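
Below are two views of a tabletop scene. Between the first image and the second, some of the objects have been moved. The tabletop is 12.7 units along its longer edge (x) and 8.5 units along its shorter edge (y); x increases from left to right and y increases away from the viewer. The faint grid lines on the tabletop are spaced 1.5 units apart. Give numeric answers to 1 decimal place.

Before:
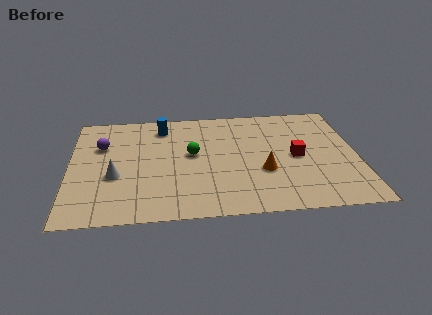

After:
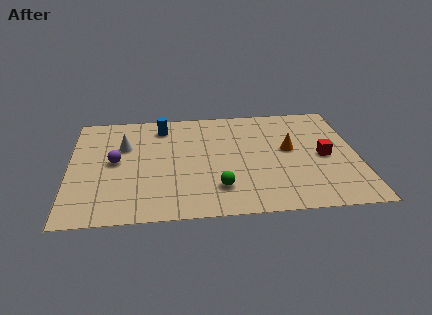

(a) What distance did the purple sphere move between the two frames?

1.4

The purple sphere moved from about (1.4, 5.7) to (2.0, 4.4), a distance of √(0.6² + 1.3²) ≈ 1.4.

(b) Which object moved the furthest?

the green sphere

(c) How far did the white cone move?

2.3

From (2.0, 3.3) to (2.4, 5.6), the white cone covered √(0.4² + 2.3²) ≈ 2.3 units.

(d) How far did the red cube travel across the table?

1.2

From (10.0, 4.1) to (11.2, 4.0), the red cube covered √(1.2² + 0.1²) ≈ 1.2 units.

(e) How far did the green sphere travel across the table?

2.9

The green sphere moved from about (5.4, 4.7) to (6.5, 2.0), a distance of √(1.1² + 2.7²) ≈ 2.9.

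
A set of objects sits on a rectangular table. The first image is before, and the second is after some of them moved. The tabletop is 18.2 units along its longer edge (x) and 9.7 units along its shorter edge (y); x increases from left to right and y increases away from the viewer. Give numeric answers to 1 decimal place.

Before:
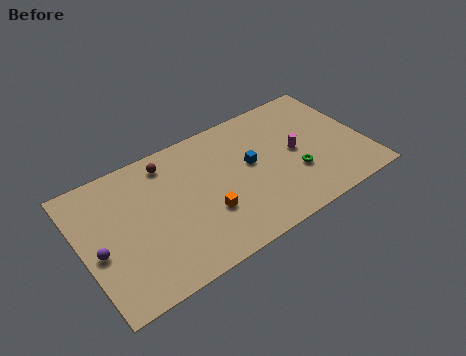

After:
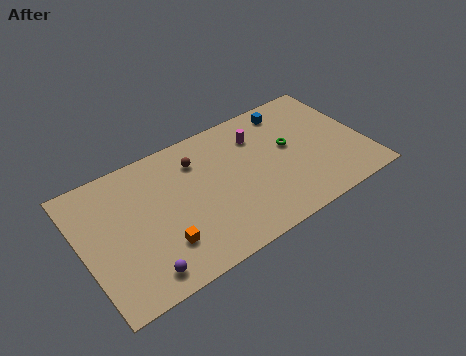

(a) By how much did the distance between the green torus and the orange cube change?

+3.5

The distance was about 5.8 in the first image and 9.3 in the second, so they moved 3.5 units further apart.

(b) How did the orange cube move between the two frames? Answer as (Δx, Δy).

(-3.0, -0.7)

The orange cube was at about (7.7, 3.3) and moved to about (4.7, 2.6).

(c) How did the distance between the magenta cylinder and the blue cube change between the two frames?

-0.4

Before: roughly 2.9 units apart; after: 2.5. That's 0.4 units closer together.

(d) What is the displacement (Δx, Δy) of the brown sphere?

(1.8, -0.8)

The brown sphere was at about (5.9, 8.2) and moved to about (7.7, 7.4).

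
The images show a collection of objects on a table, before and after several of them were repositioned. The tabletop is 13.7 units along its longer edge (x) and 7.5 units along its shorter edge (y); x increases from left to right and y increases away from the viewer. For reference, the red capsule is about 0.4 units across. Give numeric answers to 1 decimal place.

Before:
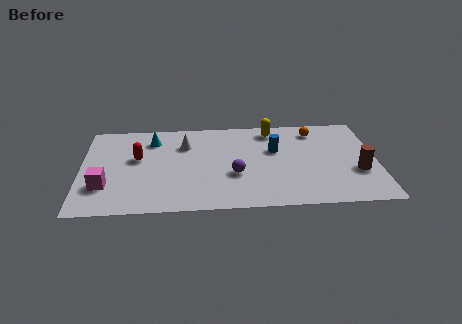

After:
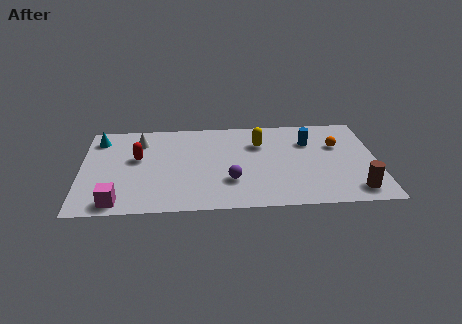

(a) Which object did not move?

the red capsule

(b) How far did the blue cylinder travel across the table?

1.7

The blue cylinder moved from about (9.0, 4.7) to (10.6, 5.3), a distance of √(1.6² + 0.6²) ≈ 1.7.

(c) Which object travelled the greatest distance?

the cyan cone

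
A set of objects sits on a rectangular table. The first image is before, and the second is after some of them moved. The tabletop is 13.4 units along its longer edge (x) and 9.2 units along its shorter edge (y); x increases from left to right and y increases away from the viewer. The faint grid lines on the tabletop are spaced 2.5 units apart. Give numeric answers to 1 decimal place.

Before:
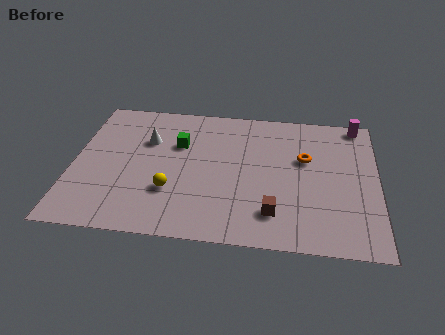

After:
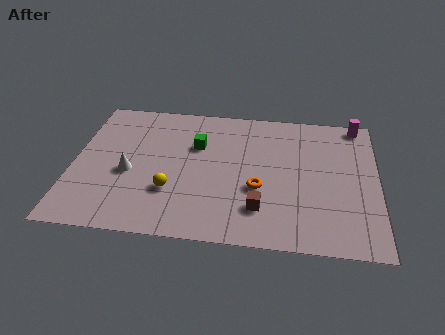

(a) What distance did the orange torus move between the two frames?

3.0

From (10.2, 5.7) to (8.2, 3.5), the orange torus covered √(2.0² + 2.2²) ≈ 3.0 units.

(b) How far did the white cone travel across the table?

2.4

The white cone was near (3.2, 6.2) before and (2.5, 3.9) after, so it travelled √(0.7² + 2.3²) ≈ 2.4 units.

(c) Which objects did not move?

the magenta cylinder and the yellow sphere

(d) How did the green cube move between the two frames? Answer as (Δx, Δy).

(0.8, 0.0)

From the two frames, the green cube sits at roughly (4.6, 6.1) before and (5.4, 6.1) after.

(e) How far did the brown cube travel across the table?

0.6

From (8.9, 2.0) to (8.3, 2.2), the brown cube covered √(0.6² + 0.2²) ≈ 0.6 units.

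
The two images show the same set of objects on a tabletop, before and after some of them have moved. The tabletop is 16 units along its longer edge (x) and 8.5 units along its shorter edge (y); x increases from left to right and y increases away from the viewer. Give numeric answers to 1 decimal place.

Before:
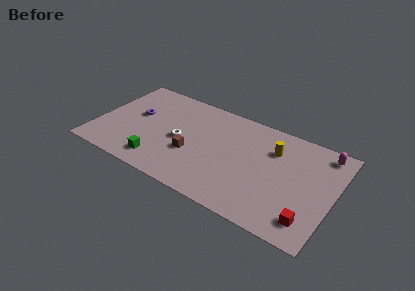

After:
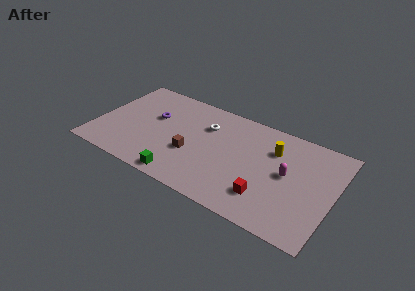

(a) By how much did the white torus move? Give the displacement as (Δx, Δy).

(1.5, 2.0)

The white torus was at about (5.7, 4.0) and moved to about (7.2, 6.0).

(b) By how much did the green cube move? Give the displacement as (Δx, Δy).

(1.7, -0.6)

The green cube was at about (4.6, 1.5) and moved to about (6.3, 0.9).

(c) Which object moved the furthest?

the magenta capsule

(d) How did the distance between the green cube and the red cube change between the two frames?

-4.5

They were about 10.1 units apart before and 5.6 after — 4.5 units closer together.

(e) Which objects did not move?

the yellow cylinder and the brown cube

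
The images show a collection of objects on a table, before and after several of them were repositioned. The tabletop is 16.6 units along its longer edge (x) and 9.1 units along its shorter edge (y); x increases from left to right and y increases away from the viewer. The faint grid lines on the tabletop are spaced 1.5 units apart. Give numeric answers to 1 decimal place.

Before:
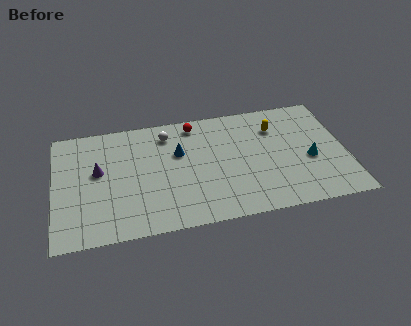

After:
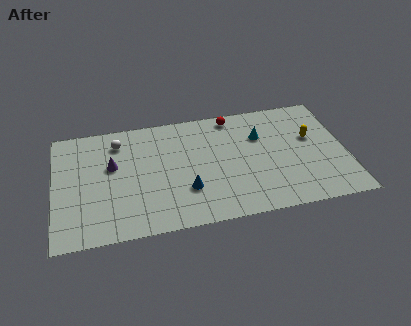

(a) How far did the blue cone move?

3.0

From (7.1, 5.8) to (7.4, 2.8), the blue cone covered √(0.3² + 3.0²) ≈ 3.0 units.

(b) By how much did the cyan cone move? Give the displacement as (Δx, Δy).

(-2.7, 2.4)

From the two frames, the cyan cone sits at roughly (14.5, 3.8) before and (11.8, 6.2) after.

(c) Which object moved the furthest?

the cyan cone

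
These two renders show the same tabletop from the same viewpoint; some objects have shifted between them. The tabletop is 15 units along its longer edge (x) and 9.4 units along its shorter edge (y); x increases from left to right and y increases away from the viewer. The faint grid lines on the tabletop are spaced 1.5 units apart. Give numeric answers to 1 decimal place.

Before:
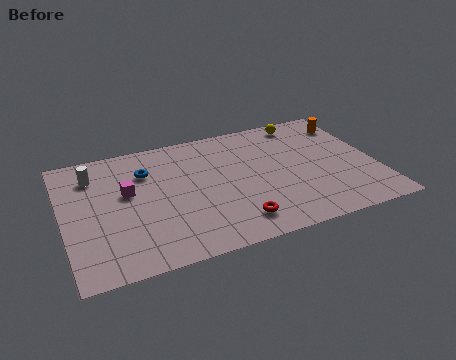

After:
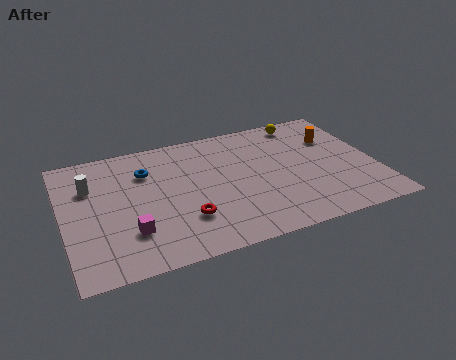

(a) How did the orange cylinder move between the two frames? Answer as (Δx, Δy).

(-0.9, -1.0)

The orange cylinder started near (14.2, 7.5) and ended near (13.3, 6.5).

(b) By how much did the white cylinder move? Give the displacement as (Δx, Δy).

(-0.2, -0.8)

From the two frames, the white cylinder sits at roughly (1.6, 7.3) before and (1.4, 6.5) after.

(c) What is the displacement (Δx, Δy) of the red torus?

(-2.3, 1.0)

The red torus was at about (7.9, 1.7) and moved to about (5.6, 2.7).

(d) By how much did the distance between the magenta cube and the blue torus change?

+2.7

Before: roughly 1.6 units apart; after: 4.3. That's 2.7 units further apart.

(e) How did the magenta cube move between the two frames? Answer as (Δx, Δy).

(-0.1, -2.9)

The magenta cube started near (3.1, 5.5) and ended near (3.0, 2.6).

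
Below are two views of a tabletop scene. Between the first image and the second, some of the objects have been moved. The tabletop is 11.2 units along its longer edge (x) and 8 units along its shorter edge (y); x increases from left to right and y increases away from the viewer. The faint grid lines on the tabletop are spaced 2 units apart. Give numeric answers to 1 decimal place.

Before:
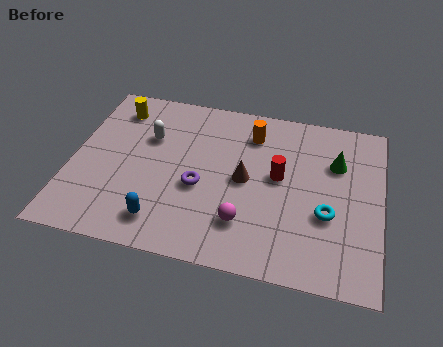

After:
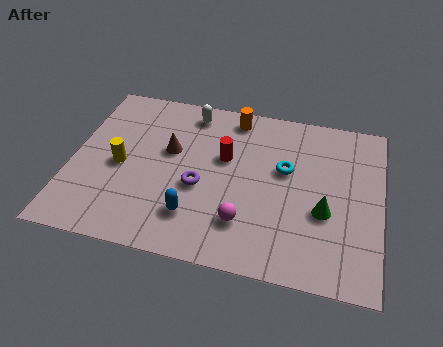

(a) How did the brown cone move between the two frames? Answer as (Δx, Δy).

(-2.8, 0.8)

The brown cone was at about (6.3, 4.0) and moved to about (3.5, 4.8).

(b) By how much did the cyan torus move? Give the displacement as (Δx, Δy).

(-1.6, 1.8)

The cyan torus was at about (9.3, 3.0) and moved to about (7.7, 4.8).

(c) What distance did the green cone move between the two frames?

2.4

The green cone was near (9.5, 5.5) before and (9.2, 3.1) after, so it travelled √(0.3² + 2.4²) ≈ 2.4 units.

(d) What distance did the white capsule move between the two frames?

2.1

From (2.7, 5.3) to (4.1, 6.9), the white capsule covered √(1.4² + 1.6²) ≈ 2.1 units.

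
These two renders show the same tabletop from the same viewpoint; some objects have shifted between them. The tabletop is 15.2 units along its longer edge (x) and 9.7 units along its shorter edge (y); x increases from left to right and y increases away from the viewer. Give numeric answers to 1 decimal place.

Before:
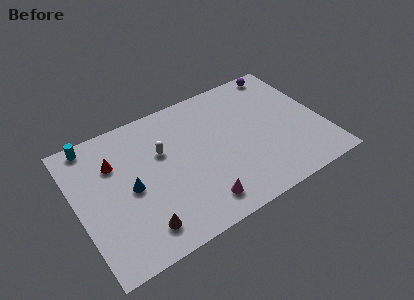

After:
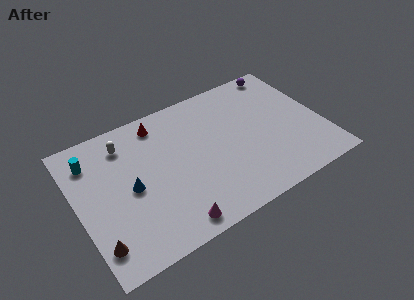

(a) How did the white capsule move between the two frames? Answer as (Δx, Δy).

(-2.1, 1.6)

From the two frames, the white capsule sits at roughly (5.4, 6.2) before and (3.3, 7.8) after.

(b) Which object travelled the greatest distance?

the red cone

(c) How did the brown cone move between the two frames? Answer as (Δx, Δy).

(-2.6, 0.2)

The brown cone started near (3.4, 1.7) and ended near (0.8, 1.9).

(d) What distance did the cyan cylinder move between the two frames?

1.2

From (1.4, 8.8) to (1.2, 7.6), the cyan cylinder covered √(0.2² + 1.2²) ≈ 1.2 units.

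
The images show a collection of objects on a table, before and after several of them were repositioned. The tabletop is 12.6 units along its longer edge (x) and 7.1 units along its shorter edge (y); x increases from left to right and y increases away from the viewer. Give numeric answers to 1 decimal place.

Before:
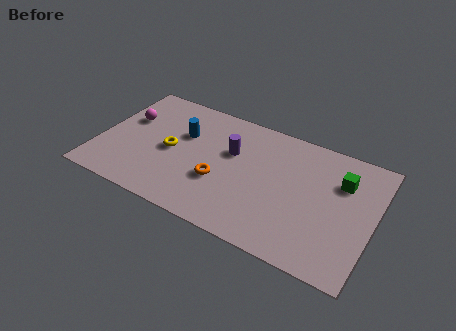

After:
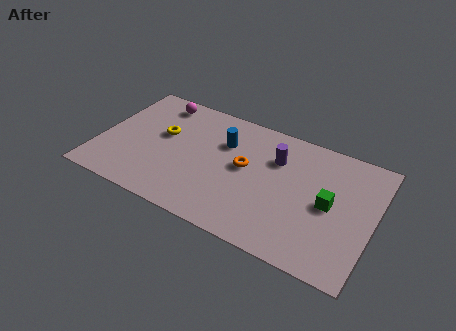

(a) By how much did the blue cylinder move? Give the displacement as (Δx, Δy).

(1.9, 0.3)

From the two frames, the blue cylinder sits at roughly (3.7, 4.6) before and (5.6, 4.9) after.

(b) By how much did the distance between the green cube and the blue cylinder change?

-2.1

The distance was about 7.3 in the first image and 5.2 in the second, so they moved 2.1 units closer together.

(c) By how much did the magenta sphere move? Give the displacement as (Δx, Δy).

(1.2, 1.6)

From the two frames, the magenta sphere sits at roughly (1.1, 4.5) before and (2.3, 6.1) after.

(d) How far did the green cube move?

1.6

The green cube was near (11.0, 5.0) before and (10.6, 3.5) after, so it travelled √(0.4² + 1.5²) ≈ 1.6 units.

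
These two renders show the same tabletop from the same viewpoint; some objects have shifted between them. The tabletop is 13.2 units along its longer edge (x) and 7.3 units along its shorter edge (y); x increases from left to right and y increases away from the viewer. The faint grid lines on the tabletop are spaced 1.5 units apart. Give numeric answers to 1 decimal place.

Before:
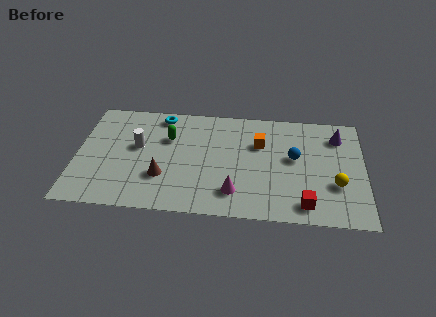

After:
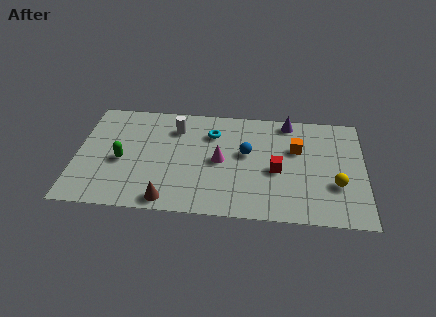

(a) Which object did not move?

the yellow sphere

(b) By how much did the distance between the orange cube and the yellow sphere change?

-1.4

The distance was about 4.2 in the first image and 2.8 in the second, so they moved 1.4 units closer together.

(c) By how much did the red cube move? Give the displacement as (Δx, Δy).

(-1.3, 2.1)

From the two frames, the red cube sits at roughly (10.5, 1.1) before and (9.2, 3.2) after.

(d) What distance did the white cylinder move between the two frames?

2.2

From (2.8, 4.2) to (4.5, 5.6), the white cylinder covered √(1.7² + 1.4²) ≈ 2.2 units.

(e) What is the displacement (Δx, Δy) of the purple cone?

(-2.3, 0.8)

The purple cone was at about (12.0, 5.7) and moved to about (9.7, 6.5).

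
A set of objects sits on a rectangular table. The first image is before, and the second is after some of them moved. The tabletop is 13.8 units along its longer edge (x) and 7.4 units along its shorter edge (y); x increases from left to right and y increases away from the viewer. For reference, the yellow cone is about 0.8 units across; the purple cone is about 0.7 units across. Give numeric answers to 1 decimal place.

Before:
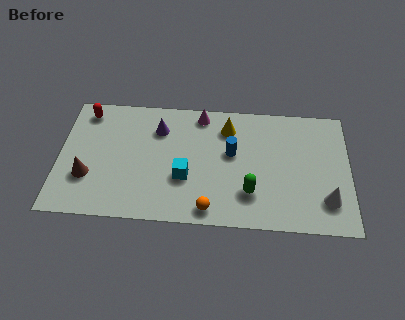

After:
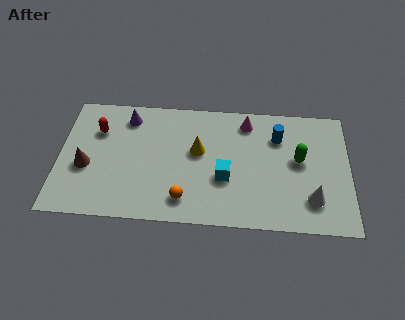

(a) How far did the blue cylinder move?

2.5

From (8.2, 4.3) to (10.4, 5.4), the blue cylinder covered √(2.2² + 1.1²) ≈ 2.5 units.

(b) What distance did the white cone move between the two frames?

0.7

From (12.7, 1.8) to (12.0, 1.8), the white cone covered √(0.7² + 0.0²) ≈ 0.7 units.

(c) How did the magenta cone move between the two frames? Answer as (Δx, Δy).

(2.2, -0.3)

The magenta cone was at about (6.7, 6.5) and moved to about (8.9, 6.2).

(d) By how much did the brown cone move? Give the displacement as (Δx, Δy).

(-0.1, 0.6)

From the two frames, the brown cone sits at roughly (1.4, 2.4) before and (1.3, 3.0) after.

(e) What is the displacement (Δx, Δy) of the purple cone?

(-1.5, 0.6)

From the two frames, the purple cone sits at roughly (4.7, 5.5) before and (3.2, 6.1) after.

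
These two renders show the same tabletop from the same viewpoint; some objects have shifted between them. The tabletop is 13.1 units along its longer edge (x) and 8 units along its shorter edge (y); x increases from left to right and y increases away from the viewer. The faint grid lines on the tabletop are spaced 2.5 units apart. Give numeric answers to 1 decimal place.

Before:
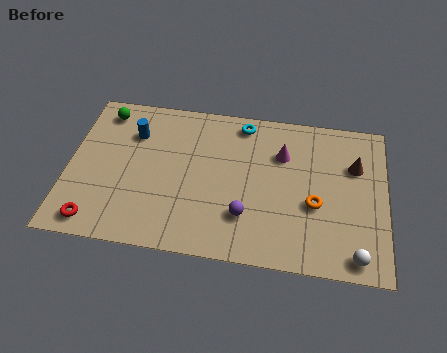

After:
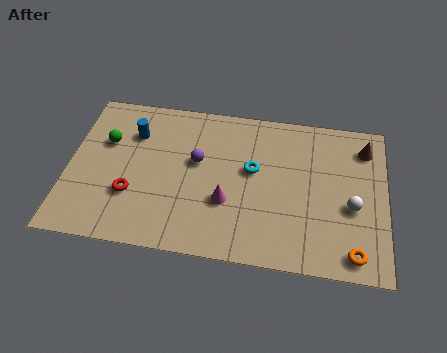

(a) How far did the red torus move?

2.1

The red torus moved from about (1.3, 1.0) to (2.7, 2.6), a distance of √(1.4² + 1.6²) ≈ 2.1.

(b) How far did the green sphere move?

1.6

The green sphere was near (1.3, 6.8) before and (1.5, 5.2) after, so it travelled √(0.2² + 1.6²) ≈ 1.6 units.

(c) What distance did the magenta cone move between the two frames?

3.6

The magenta cone moved from about (8.8, 5.6) to (6.6, 2.8), a distance of √(2.2² + 2.8²) ≈ 3.6.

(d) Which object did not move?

the blue cylinder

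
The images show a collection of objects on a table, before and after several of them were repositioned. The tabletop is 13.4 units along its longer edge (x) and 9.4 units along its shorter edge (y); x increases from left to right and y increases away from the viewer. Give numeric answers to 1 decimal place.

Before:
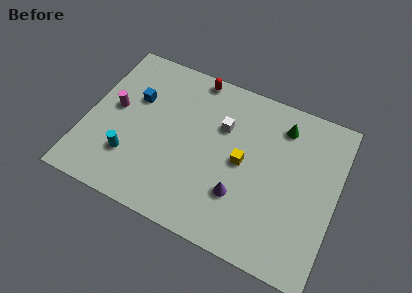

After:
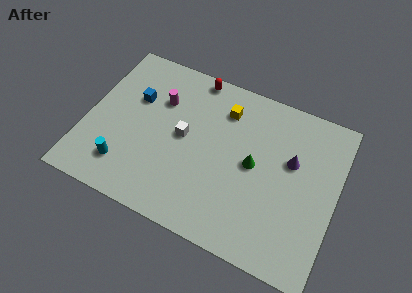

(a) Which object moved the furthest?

the purple cone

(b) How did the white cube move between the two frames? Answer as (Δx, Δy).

(-1.9, -1.4)

The white cube was at about (7.1, 6.3) and moved to about (5.2, 4.9).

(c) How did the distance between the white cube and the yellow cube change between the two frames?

+1.0

The distance was about 2.1 in the first image and 3.1 in the second, so they moved 1.0 units further apart.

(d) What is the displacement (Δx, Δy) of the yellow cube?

(-1.3, 2.6)

The yellow cube started near (8.4, 4.7) and ended near (7.1, 7.3).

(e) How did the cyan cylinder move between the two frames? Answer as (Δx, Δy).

(-0.2, -0.6)

From the two frames, the cyan cylinder sits at roughly (2.6, 2.6) before and (2.4, 2.0) after.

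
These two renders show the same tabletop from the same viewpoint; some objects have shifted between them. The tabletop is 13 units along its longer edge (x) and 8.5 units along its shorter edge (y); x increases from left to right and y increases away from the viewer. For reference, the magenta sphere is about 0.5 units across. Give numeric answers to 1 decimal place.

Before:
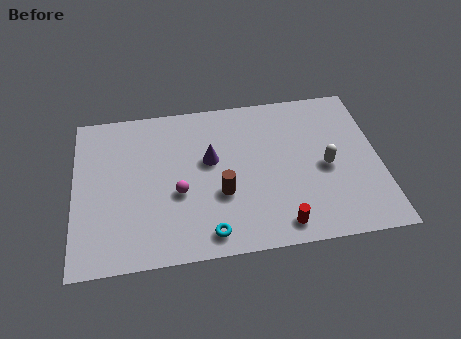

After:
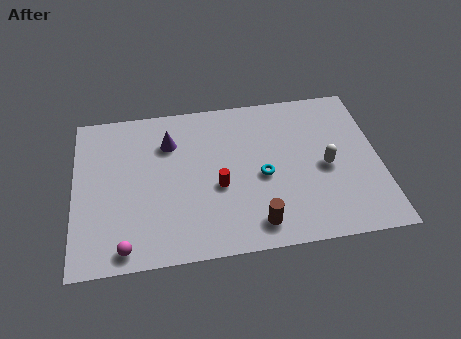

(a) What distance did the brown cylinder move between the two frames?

2.3

The brown cylinder was near (6.2, 3.1) before and (7.6, 1.3) after, so it travelled √(1.4² + 1.8²) ≈ 2.3 units.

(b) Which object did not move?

the white capsule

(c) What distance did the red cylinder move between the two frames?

3.5

From (8.6, 1.1) to (6.1, 3.5), the red cylinder covered √(2.5² + 2.4²) ≈ 3.5 units.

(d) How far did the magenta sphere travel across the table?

3.4

From (4.4, 3.4) to (2.1, 0.9), the magenta sphere covered √(2.3² + 2.5²) ≈ 3.4 units.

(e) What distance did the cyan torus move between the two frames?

3.6

The cyan torus moved from about (5.6, 1.1) to (8.0, 3.8), a distance of √(2.4² + 2.7²) ≈ 3.6.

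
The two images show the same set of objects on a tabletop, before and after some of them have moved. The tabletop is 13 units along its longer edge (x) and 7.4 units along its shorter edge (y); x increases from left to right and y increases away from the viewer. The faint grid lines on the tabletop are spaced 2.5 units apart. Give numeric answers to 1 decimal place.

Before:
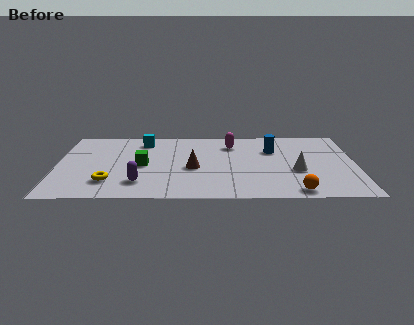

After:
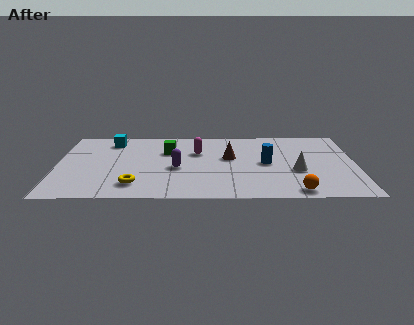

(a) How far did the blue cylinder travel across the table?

1.4

The blue cylinder was near (9.4, 5.1) before and (9.1, 3.7) after, so it travelled √(0.3² + 1.4²) ≈ 1.4 units.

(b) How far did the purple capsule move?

2.2

The purple capsule moved from about (3.6, 1.7) to (5.2, 3.2), a distance of √(1.6² + 1.5²) ≈ 2.2.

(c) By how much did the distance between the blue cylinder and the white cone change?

-0.9

The distance was about 2.4 in the first image and 1.5 in the second, so they moved 0.9 units closer together.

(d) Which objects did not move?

the white cone and the orange sphere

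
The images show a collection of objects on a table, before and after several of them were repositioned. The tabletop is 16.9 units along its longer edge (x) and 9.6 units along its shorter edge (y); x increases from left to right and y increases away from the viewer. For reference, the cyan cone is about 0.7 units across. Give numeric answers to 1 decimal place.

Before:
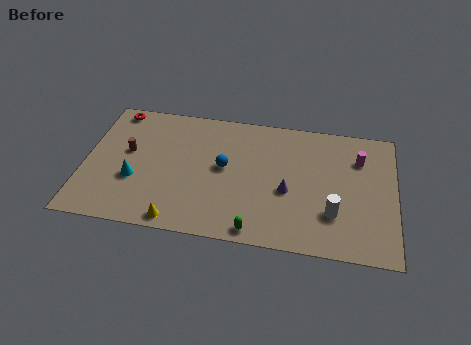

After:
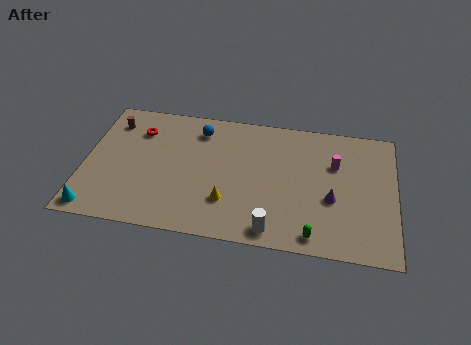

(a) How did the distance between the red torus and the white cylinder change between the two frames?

-3.8

They were about 13.5 units apart before and 9.7 after — 3.8 units closer together.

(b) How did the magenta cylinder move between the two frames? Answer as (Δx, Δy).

(-1.3, -0.6)

The magenta cylinder was at about (14.9, 7.0) and moved to about (13.6, 6.4).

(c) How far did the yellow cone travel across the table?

3.2

The yellow cone moved from about (5.3, 0.9) to (7.9, 2.7), a distance of √(2.6² + 1.8²) ≈ 3.2.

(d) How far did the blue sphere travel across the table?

3.0

From (7.6, 5.2) to (6.1, 7.8), the blue sphere covered √(1.5² + 2.6²) ≈ 3.0 units.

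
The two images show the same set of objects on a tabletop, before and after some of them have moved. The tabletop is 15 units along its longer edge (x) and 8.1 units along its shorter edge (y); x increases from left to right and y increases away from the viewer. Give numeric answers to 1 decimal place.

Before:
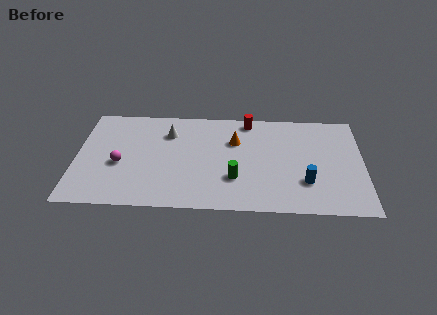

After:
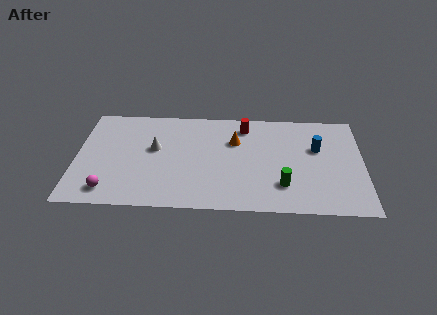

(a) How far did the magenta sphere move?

2.2

The magenta sphere moved from about (2.3, 3.4) to (1.8, 1.3), a distance of √(0.5² + 2.1²) ≈ 2.2.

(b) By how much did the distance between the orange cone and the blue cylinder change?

-0.5

They were about 4.8 units apart before and 4.3 after — 0.5 units closer together.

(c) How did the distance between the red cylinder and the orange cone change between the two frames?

-0.5

Before: roughly 1.8 units apart; after: 1.3. That's 0.5 units closer together.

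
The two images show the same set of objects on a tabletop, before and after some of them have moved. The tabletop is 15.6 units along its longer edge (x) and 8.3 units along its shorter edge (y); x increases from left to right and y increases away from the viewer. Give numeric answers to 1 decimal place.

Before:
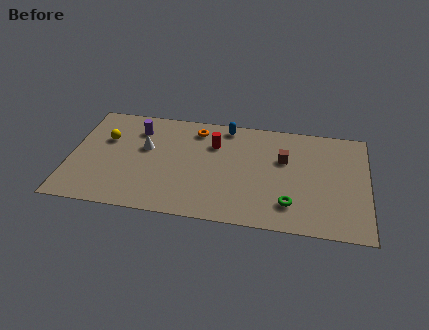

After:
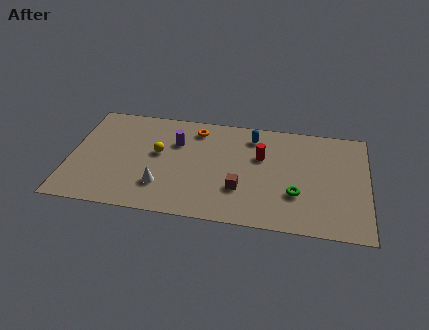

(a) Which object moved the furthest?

the brown cube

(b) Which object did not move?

the orange torus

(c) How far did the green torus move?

0.9

The green torus was near (11.6, 1.9) before and (11.9, 2.7) after, so it travelled √(0.3² + 0.8²) ≈ 0.9 units.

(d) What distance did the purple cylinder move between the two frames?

2.2

The purple cylinder moved from about (3.4, 6.4) to (5.5, 5.7), a distance of √(2.1² + 0.7²) ≈ 2.2.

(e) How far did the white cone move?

3.0

The white cone was near (3.9, 5.0) before and (4.9, 2.2) after, so it travelled √(1.0² + 2.8²) ≈ 3.0 units.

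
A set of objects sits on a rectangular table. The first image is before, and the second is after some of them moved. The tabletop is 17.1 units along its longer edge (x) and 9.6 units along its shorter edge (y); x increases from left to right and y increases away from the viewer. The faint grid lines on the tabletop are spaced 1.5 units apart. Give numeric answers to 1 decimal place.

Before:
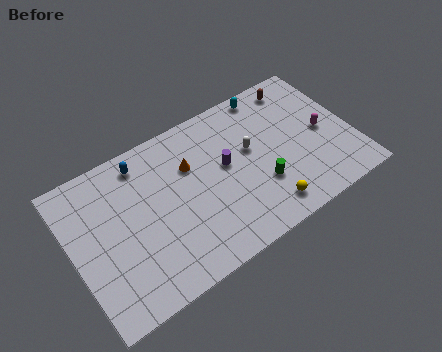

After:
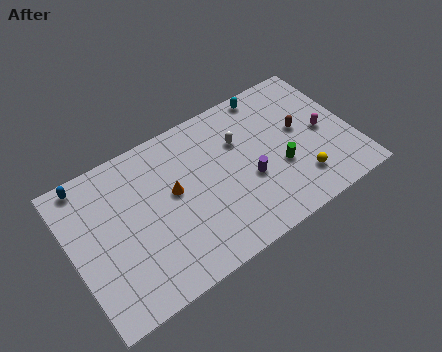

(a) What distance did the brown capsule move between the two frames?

2.9

The brown capsule was near (14.5, 8.3) before and (14.1, 5.4) after, so it travelled √(0.4² + 2.9²) ≈ 2.9 units.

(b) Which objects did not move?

the magenta capsule and the cyan capsule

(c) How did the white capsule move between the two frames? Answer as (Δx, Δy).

(-0.5, 0.9)

From the two frames, the white capsule sits at roughly (11.0, 5.6) before and (10.5, 6.5) after.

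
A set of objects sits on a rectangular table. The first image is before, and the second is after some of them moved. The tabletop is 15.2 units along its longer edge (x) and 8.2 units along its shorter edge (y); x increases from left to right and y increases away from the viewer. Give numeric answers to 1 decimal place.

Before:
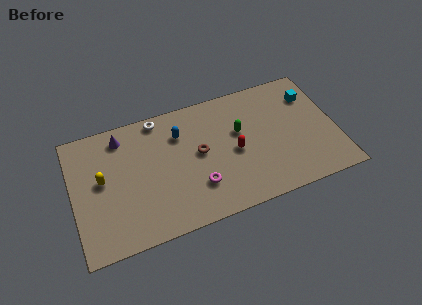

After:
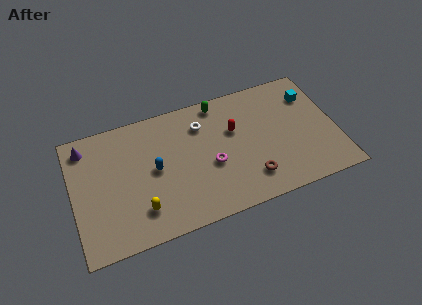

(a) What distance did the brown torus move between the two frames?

3.7

The brown torus moved from about (7.3, 4.4) to (10.0, 1.8), a distance of √(2.7² + 2.6²) ≈ 3.7.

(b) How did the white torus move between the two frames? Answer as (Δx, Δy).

(2.4, -1.2)

The white torus started near (5.2, 7.4) and ended near (7.6, 6.2).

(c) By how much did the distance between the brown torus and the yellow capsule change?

+0.7

Before: roughly 5.6 units apart; after: 6.3. That's 0.7 units further apart.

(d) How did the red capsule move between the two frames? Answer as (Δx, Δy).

(0.1, 1.4)

The red capsule started near (9.3, 3.8) and ended near (9.4, 5.2).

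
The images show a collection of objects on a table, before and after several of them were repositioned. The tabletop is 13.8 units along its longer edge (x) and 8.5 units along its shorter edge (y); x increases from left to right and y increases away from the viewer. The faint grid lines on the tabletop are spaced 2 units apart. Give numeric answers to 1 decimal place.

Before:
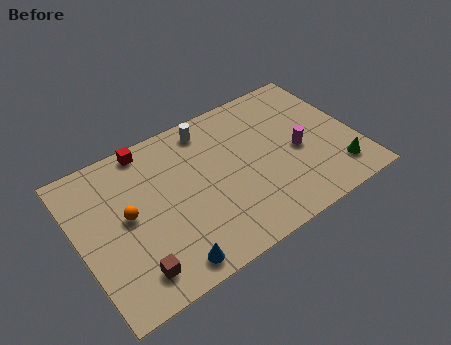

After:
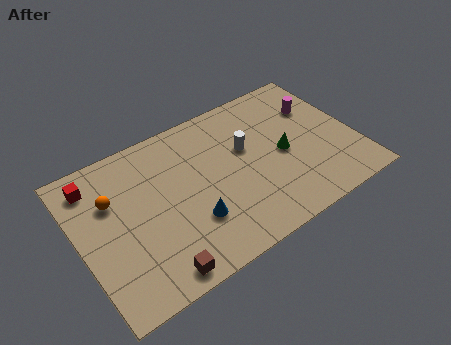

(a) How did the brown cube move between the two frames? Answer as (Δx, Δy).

(1.0, -0.6)

The brown cube started near (2.2, 1.5) and ended near (3.2, 0.9).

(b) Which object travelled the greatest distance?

the green cone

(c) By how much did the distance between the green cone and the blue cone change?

-3.6

Before: roughly 8.7 units apart; after: 5.1. That's 3.6 units closer together.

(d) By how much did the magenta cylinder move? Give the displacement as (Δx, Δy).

(1.4, 2.1)

From the two frames, the magenta cylinder sits at roughly (10.9, 3.8) before and (12.3, 5.9) after.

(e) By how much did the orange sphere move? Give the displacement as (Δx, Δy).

(-0.6, 1.2)

The orange sphere started near (2.4, 4.5) and ended near (1.8, 5.7).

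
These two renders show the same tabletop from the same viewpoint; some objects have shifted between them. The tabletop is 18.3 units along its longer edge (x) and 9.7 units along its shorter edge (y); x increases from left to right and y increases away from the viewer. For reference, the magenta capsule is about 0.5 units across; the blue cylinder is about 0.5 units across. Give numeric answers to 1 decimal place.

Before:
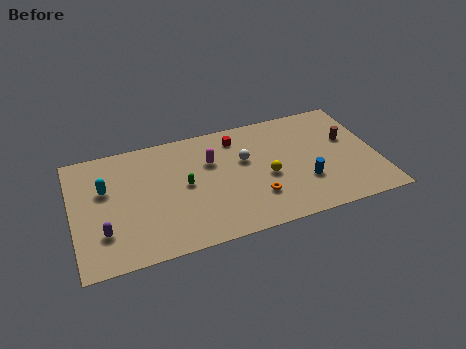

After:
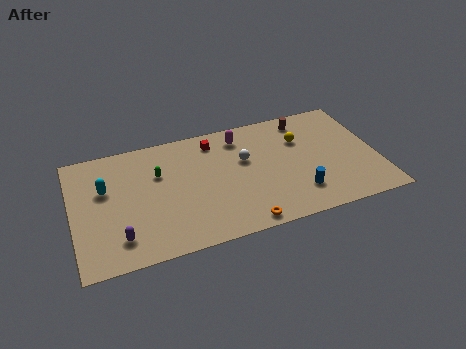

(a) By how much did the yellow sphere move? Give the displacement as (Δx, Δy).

(2.3, 2.5)

The yellow sphere started near (11.6, 4.2) and ended near (13.9, 6.7).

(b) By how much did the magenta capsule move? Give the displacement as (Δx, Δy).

(1.9, 1.5)

The magenta capsule started near (8.4, 6.5) and ended near (10.3, 8.0).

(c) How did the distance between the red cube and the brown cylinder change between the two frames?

-1.3

They were about 6.9 units apart before and 5.6 after — 1.3 units closer together.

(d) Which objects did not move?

the white sphere and the cyan capsule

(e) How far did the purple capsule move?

1.1

From (1.7, 2.7) to (2.6, 2.0), the purple capsule covered √(0.9² + 0.7²) ≈ 1.1 units.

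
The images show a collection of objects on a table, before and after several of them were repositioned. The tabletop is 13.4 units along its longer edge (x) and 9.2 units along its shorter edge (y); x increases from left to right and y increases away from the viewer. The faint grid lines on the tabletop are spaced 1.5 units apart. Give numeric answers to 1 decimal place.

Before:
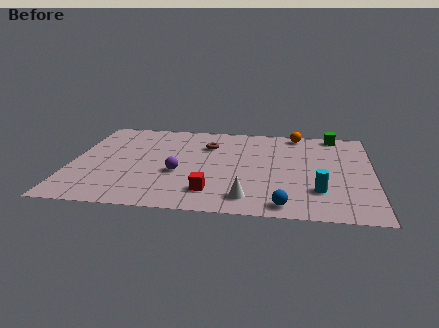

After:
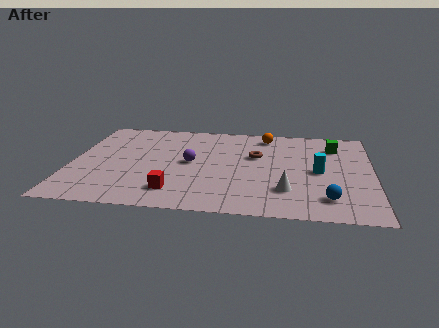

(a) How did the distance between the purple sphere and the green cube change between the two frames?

-1.6

The distance was about 8.4 in the first image and 6.8 in the second, so they moved 1.6 units closer together.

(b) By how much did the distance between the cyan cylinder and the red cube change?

+2.1

The distance was about 4.7 in the first image and 6.8 in the second, so they moved 2.1 units further apart.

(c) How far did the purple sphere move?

1.2

From (4.8, 3.6) to (5.3, 4.7), the purple sphere covered √(0.5² + 1.1²) ≈ 1.2 units.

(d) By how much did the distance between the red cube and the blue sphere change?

+3.4

The distance was about 3.3 in the first image and 6.7 in the second, so they moved 3.4 units further apart.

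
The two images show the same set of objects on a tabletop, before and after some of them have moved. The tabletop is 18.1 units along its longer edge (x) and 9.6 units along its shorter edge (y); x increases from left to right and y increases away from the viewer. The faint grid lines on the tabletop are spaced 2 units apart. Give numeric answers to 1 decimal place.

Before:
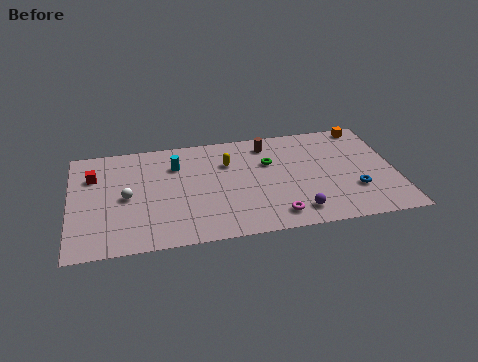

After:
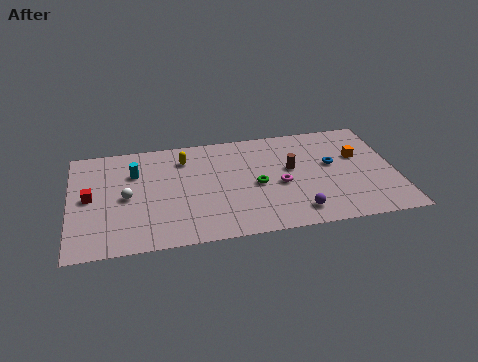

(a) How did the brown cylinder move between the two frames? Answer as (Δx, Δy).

(1.2, -2.5)

From the two frames, the brown cylinder sits at roughly (11.1, 8.0) before and (12.3, 5.5) after.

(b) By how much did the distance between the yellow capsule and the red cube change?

-1.6

Before: roughly 7.5 units apart; after: 5.9. That's 1.6 units closer together.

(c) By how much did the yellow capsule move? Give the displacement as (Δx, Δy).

(-2.4, 0.8)

The yellow capsule was at about (8.8, 6.7) and moved to about (6.4, 7.5).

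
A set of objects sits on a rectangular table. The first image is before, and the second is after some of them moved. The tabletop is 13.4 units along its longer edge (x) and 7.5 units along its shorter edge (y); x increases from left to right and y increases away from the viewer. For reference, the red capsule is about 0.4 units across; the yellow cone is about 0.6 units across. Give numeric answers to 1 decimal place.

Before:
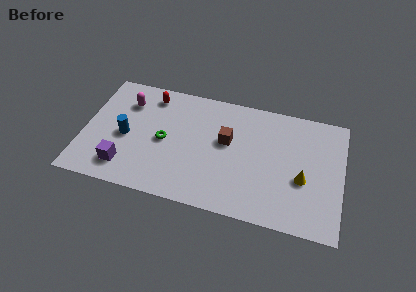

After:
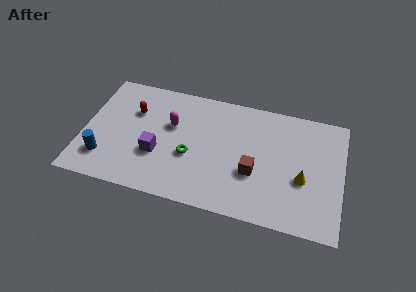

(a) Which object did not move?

the yellow cone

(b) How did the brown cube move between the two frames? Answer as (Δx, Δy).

(1.5, -1.6)

The brown cube was at about (7.4, 4.4) and moved to about (8.9, 2.8).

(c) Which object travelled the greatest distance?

the magenta capsule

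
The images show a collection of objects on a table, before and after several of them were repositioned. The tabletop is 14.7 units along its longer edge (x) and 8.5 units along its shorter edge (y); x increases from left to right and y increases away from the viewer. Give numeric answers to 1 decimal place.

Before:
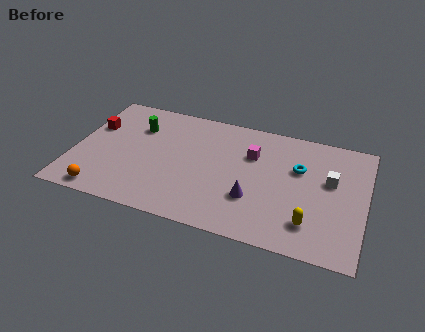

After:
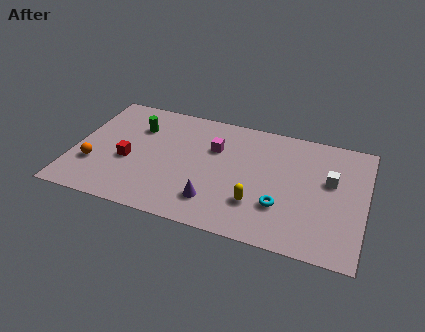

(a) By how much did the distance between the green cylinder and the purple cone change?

-1.1

They were about 7.1 units apart before and 6.0 after — 1.1 units closer together.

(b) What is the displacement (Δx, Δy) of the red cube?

(2.0, -2.0)

The red cube started near (0.8, 5.5) and ended near (2.8, 3.5).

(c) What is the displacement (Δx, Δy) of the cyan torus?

(-0.7, -2.9)

The cyan torus was at about (11.3, 5.5) and moved to about (10.6, 2.6).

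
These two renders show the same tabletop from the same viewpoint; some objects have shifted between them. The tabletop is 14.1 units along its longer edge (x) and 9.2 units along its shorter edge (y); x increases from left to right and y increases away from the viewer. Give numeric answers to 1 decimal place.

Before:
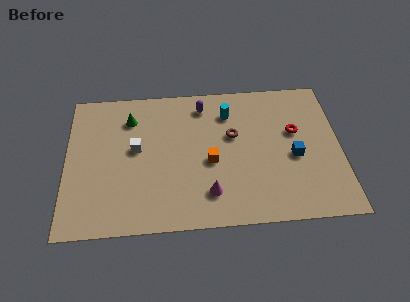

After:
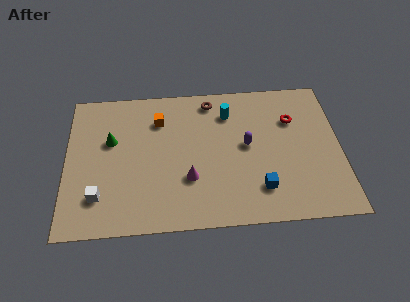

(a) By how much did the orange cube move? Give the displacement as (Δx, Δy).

(-2.6, 2.9)

The orange cube started near (7.4, 4.0) and ended near (4.8, 6.9).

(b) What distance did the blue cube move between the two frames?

2.6

The blue cube moved from about (11.7, 4.0) to (9.9, 2.1), a distance of √(1.8² + 1.9²) ≈ 2.6.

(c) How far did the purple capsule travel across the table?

3.6

The purple capsule moved from about (7.1, 7.7) to (9.3, 4.9), a distance of √(2.2² + 2.8²) ≈ 3.6.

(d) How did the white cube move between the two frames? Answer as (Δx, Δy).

(-1.9, -2.9)

The white cube started near (3.6, 5.1) and ended near (1.7, 2.2).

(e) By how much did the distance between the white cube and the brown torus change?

+3.2

Before: roughly 5.0 units apart; after: 8.2. That's 3.2 units further apart.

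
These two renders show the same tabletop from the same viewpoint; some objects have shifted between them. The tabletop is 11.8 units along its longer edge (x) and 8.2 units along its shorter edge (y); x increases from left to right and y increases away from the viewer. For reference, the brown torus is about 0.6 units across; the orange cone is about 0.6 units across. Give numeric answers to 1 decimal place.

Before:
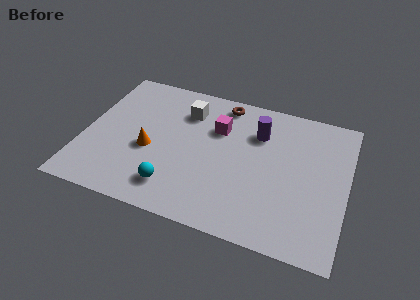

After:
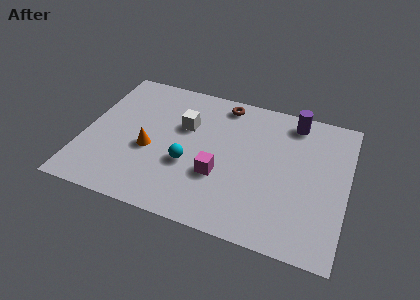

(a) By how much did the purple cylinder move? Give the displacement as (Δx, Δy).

(1.5, 1.2)

From the two frames, the purple cylinder sits at roughly (7.7, 5.9) before and (9.2, 7.1) after.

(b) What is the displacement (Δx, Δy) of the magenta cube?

(0.3, -2.7)

The magenta cube was at about (5.9, 5.6) and moved to about (6.2, 2.9).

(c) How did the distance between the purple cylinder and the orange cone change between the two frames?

+1.9

They were about 5.3 units apart before and 7.2 after — 1.9 units further apart.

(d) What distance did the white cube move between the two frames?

0.9

From (4.4, 6.2) to (4.4, 5.3), the white cube covered √(0.0² + 0.9²) ≈ 0.9 units.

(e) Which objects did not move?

the brown torus and the orange cone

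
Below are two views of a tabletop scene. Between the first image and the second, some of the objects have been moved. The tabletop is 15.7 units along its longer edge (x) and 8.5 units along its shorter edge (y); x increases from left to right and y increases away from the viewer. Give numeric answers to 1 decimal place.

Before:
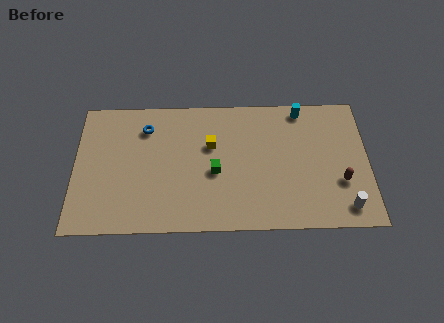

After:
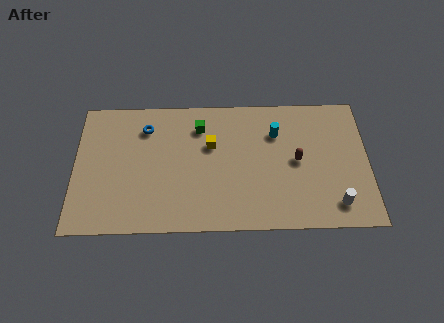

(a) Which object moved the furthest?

the green cube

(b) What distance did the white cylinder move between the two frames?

0.5

The white cylinder moved from about (14.4, 1.3) to (13.9, 1.5), a distance of √(0.5² + 0.2²) ≈ 0.5.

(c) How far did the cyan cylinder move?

2.1

The cyan cylinder was near (12.2, 7.6) before and (10.8, 6.1) after, so it travelled √(1.4² + 1.5²) ≈ 2.1 units.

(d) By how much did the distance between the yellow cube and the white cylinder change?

-0.5

Before: roughly 8.2 units apart; after: 7.7. That's 0.5 units closer together.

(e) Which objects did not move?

the yellow cube and the blue torus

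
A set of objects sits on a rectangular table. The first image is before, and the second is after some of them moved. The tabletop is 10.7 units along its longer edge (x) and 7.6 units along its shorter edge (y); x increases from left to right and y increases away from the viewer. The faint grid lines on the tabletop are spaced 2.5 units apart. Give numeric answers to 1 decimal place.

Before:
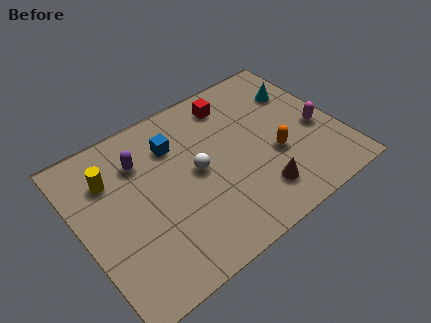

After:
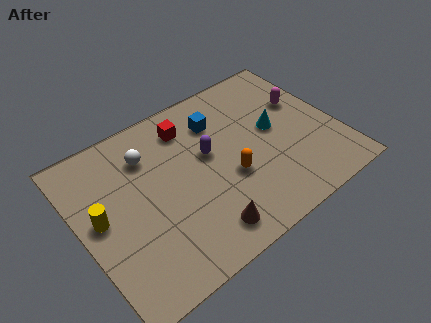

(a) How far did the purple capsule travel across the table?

2.9

The purple capsule moved from about (2.8, 5.6) to (5.4, 4.4), a distance of √(2.6² + 1.2²) ≈ 2.9.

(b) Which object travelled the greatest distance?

the purple capsule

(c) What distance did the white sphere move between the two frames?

2.5

From (4.8, 3.9) to (3.1, 5.7), the white sphere covered √(1.7² + 1.8²) ≈ 2.5 units.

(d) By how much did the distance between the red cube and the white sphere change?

-1.3

Before: roughly 3.1 units apart; after: 1.8. That's 1.3 units closer together.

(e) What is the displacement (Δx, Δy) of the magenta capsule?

(-0.2, 1.6)

The magenta capsule started near (9.8, 3.2) and ended near (9.6, 4.8).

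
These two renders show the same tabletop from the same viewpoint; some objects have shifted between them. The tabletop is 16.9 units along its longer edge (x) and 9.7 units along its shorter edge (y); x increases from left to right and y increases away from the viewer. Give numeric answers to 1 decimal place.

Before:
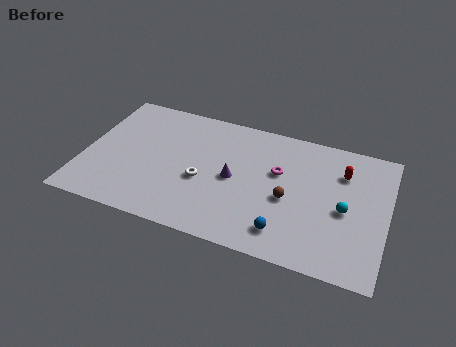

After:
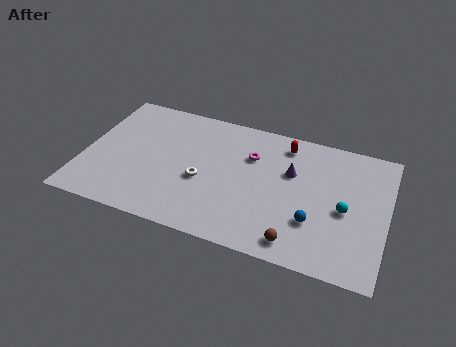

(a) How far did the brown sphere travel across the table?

3.0

The brown sphere moved from about (11.5, 4.2) to (12.2, 1.3), a distance of √(0.7² + 2.9²) ≈ 3.0.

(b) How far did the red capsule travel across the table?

3.5

From (14.3, 7.1) to (11.0, 8.2), the red capsule covered √(3.3² + 1.1²) ≈ 3.5 units.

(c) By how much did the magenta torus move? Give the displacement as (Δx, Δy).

(-1.6, 0.7)

The magenta torus started near (10.8, 6.0) and ended near (9.2, 6.7).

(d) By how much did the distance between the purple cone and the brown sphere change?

+1.8

The distance was about 3.1 in the first image and 4.9 in the second, so they moved 1.8 units further apart.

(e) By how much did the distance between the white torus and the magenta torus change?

-0.9

Before: roughly 4.6 units apart; after: 3.7. That's 0.9 units closer together.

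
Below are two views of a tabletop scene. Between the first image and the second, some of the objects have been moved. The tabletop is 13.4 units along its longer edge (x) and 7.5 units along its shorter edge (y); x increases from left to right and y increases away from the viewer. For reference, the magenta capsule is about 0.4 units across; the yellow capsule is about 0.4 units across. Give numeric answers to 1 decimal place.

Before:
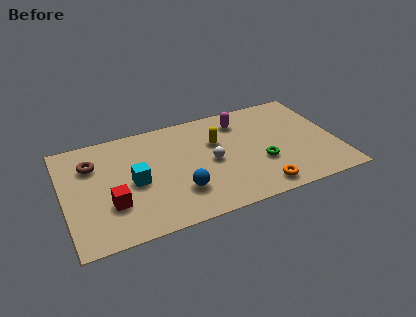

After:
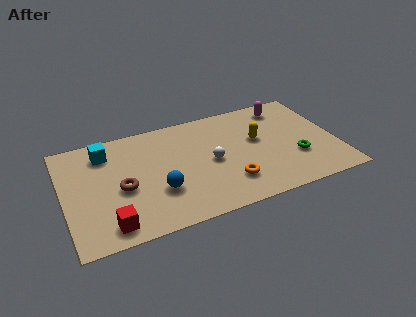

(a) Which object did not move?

the white sphere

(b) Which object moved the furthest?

the cyan cube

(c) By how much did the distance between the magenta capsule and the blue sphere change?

+2.5

They were about 5.2 units apart before and 7.7 after — 2.5 units further apart.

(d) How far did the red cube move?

1.3

The red cube moved from about (2.2, 2.4) to (2.0, 1.1), a distance of √(0.2² + 1.3²) ≈ 1.3.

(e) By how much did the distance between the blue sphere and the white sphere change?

+0.6

The distance was about 2.3 in the first image and 2.9 in the second, so they moved 0.6 units further apart.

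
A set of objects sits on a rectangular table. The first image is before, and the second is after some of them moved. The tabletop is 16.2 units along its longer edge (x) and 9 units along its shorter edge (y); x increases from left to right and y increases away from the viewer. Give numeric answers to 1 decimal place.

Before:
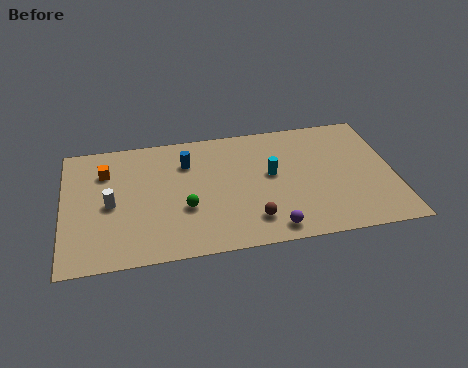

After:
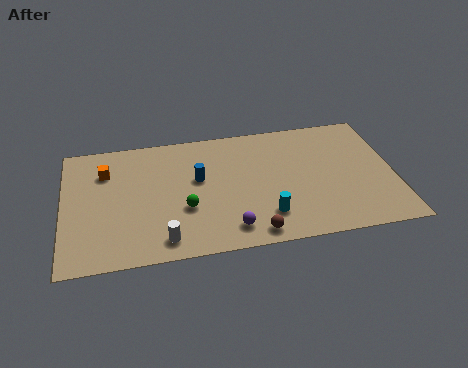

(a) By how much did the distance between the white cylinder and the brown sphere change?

-2.9

They were about 7.2 units apart before and 4.3 after — 2.9 units closer together.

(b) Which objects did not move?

the green sphere and the orange cube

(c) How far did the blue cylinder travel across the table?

1.4

The blue cylinder moved from about (6.1, 6.6) to (6.6, 5.3), a distance of √(0.5² + 1.3²) ≈ 1.4.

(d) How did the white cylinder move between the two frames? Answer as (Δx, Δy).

(2.5, -2.9)

The white cylinder started near (2.3, 4.2) and ended near (4.8, 1.3).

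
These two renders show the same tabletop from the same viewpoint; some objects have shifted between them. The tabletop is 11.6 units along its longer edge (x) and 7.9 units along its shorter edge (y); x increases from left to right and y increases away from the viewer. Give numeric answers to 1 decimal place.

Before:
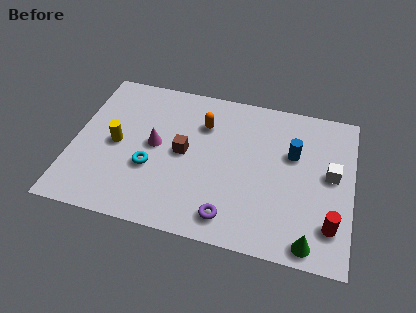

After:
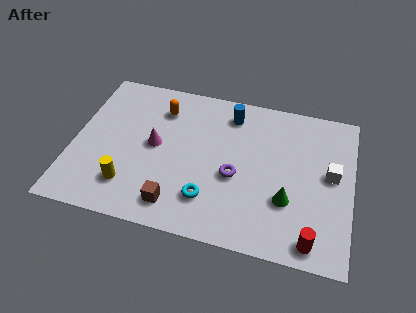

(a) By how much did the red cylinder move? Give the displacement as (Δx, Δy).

(-0.7, -0.9)

From the two frames, the red cylinder sits at roughly (10.8, 1.8) before and (10.1, 0.9) after.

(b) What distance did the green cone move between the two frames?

2.1

From (10.0, 0.8) to (9.0, 2.6), the green cone covered √(1.0² + 1.8²) ≈ 2.1 units.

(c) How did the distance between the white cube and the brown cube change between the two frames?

+0.8

Before: roughly 6.1 units apart; after: 6.9. That's 0.8 units further apart.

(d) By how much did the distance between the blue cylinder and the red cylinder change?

+3.1

They were about 3.6 units apart before and 6.7 after — 3.1 units further apart.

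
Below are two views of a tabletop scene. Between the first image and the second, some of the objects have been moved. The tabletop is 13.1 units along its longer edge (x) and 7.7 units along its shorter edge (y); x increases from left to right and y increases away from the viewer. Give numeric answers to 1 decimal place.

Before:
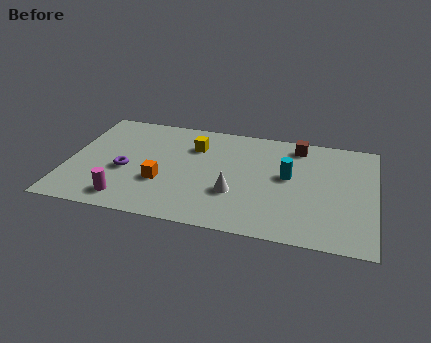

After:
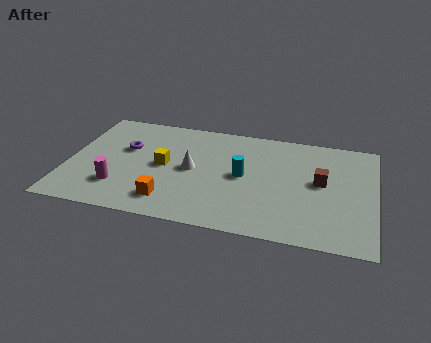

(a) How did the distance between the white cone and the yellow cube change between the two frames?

-2.4

Before: roughly 3.6 units apart; after: 1.2. That's 2.4 units closer together.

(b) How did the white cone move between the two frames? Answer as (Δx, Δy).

(-1.9, 1.3)

The white cone was at about (7.2, 2.6) and moved to about (5.3, 3.9).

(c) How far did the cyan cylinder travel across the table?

1.9

The cyan cylinder was near (9.4, 4.3) before and (7.5, 3.9) after, so it travelled √(1.9² + 0.4²) ≈ 1.9 units.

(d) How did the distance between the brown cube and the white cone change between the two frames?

+0.8

Before: roughly 4.7 units apart; after: 5.5. That's 0.8 units further apart.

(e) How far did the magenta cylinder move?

0.9

From (2.7, 1.2) to (2.3, 2.0), the magenta cylinder covered √(0.4² + 0.8²) ≈ 0.9 units.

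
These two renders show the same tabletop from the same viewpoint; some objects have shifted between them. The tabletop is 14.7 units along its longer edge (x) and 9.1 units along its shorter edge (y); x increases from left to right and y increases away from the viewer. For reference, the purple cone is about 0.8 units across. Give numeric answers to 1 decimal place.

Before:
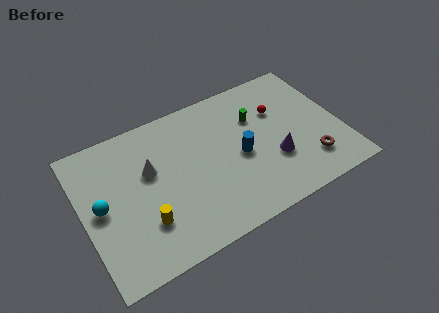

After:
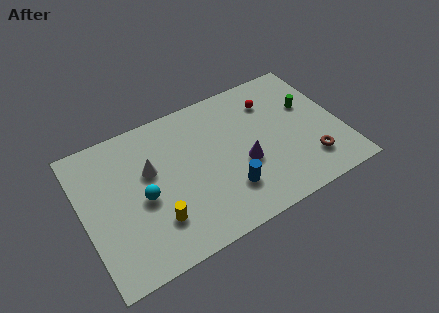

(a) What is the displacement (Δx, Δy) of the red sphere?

(-0.3, 0.8)

The red sphere started near (11.4, 6.1) and ended near (11.1, 6.9).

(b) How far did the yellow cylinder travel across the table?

0.6

The yellow cylinder was near (3.2, 2.6) before and (3.8, 2.4) after, so it travelled √(0.6² + 0.2²) ≈ 0.6 units.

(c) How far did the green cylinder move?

3.0

The green cylinder moved from about (10.1, 6.2) to (13.1, 5.7), a distance of √(3.0² + 0.5²) ≈ 3.0.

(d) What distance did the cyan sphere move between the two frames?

2.4

The cyan sphere moved from about (1.0, 4.6) to (3.3, 4.1), a distance of √(2.3² + 0.5²) ≈ 2.4.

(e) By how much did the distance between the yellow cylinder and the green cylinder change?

+2.1

Before: roughly 7.8 units apart; after: 9.9. That's 2.1 units further apart.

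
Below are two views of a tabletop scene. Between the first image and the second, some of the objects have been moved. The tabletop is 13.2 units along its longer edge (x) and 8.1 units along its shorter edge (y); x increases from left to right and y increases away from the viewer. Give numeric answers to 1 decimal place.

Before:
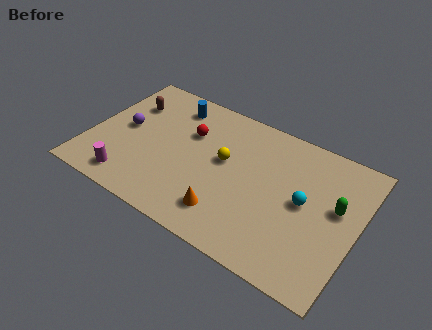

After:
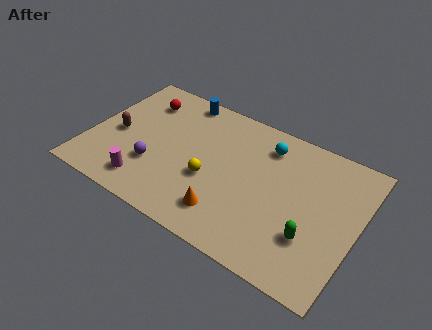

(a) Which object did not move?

the orange cone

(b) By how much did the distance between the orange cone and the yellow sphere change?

-1.1

The distance was about 3.0 in the first image and 1.9 in the second, so they moved 1.1 units closer together.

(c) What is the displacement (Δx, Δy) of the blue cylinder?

(0.3, 0.6)

From the two frames, the blue cylinder sits at roughly (3.6, 6.7) before and (3.9, 7.3) after.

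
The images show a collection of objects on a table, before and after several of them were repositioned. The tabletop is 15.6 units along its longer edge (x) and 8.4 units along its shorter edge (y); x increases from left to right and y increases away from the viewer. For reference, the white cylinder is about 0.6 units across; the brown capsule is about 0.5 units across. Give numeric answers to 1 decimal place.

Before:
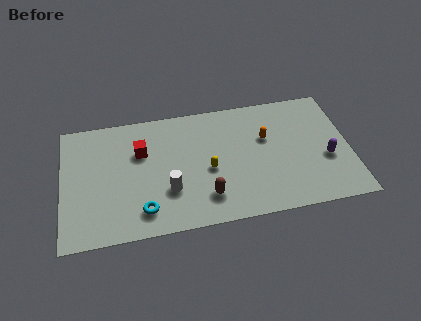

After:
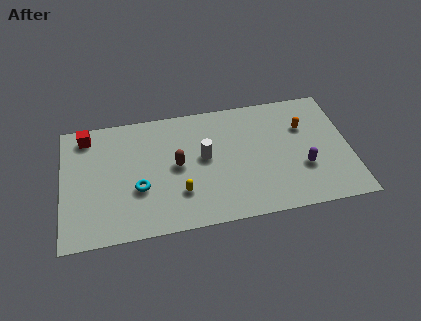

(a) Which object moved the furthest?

the red cube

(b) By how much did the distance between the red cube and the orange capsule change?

+5.1

The distance was about 6.8 in the first image and 11.9 in the second, so they moved 5.1 units further apart.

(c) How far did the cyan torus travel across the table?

1.5

From (4.3, 1.6) to (4.1, 3.1), the cyan torus covered √(0.2² + 1.5²) ≈ 1.5 units.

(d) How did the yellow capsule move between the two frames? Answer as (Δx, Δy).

(-1.6, -1.3)

The yellow capsule was at about (7.9, 3.7) and moved to about (6.3, 2.4).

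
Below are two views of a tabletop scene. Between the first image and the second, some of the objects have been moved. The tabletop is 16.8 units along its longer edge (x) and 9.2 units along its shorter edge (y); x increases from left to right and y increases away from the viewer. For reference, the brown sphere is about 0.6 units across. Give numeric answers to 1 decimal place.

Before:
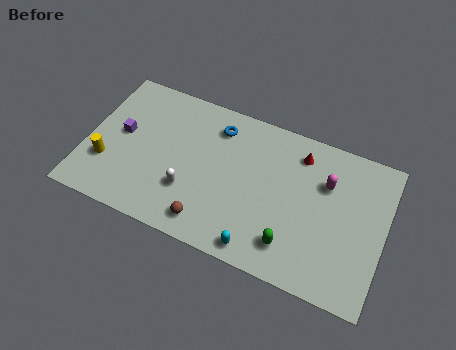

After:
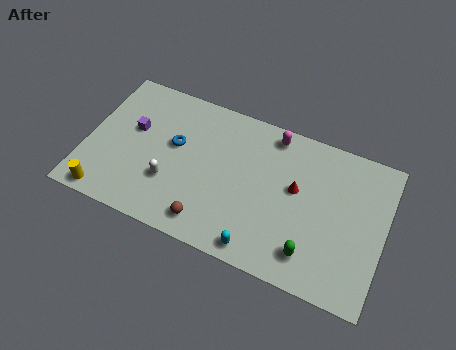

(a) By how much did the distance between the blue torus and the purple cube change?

-3.3

The distance was about 5.7 in the first image and 2.4 in the second, so they moved 3.3 units closer together.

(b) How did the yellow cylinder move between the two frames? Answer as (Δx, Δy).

(0.2, -2.0)

The yellow cylinder was at about (1.3, 2.9) and moved to about (1.5, 0.9).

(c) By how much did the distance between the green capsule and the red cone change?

-1.9

The distance was about 5.6 in the first image and 3.7 in the second, so they moved 1.9 units closer together.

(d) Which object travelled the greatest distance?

the magenta capsule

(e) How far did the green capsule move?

1.1

From (11.9, 1.9) to (13.0, 1.8), the green capsule covered √(1.1² + 0.1²) ≈ 1.1 units.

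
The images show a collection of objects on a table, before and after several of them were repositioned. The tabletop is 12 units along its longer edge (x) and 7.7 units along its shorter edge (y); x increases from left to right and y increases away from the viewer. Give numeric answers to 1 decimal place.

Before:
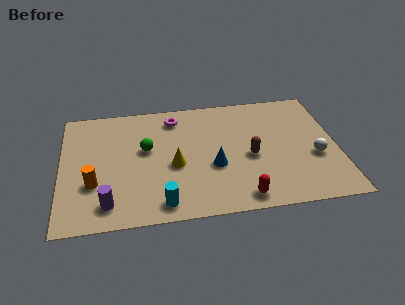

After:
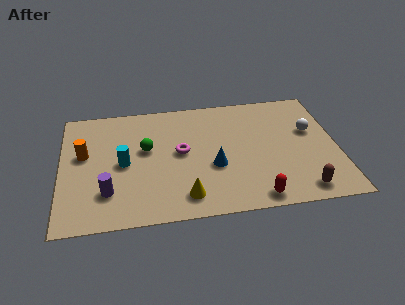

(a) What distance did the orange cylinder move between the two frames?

1.9

The orange cylinder moved from about (1.4, 2.6) to (1.0, 4.5), a distance of √(0.4² + 1.9²) ≈ 1.9.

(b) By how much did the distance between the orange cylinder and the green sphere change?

-0.3

They were about 3.0 units apart before and 2.7 after — 0.3 units closer together.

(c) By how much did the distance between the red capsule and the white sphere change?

+0.8

Before: roughly 3.9 units apart; after: 4.7. That's 0.8 units further apart.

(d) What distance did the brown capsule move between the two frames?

3.2

From (8.2, 3.4) to (10.3, 1.0), the brown capsule covered √(2.1² + 2.4²) ≈ 3.2 units.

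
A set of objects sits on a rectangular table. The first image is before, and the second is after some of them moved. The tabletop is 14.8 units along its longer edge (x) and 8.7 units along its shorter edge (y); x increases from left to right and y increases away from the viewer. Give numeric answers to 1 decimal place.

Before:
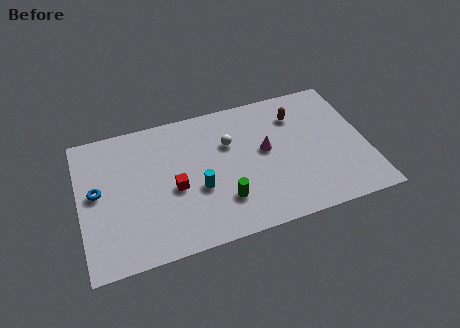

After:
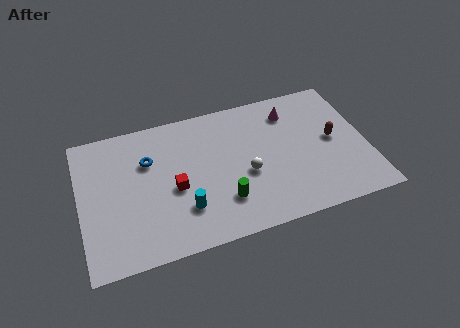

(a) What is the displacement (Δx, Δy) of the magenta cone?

(1.5, 2.1)

The magenta cone started near (9.6, 4.8) and ended near (11.1, 6.9).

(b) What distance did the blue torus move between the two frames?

3.0

From (0.9, 4.7) to (3.6, 5.9), the blue torus covered √(2.7² + 1.2²) ≈ 3.0 units.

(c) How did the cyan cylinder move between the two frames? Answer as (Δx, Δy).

(-0.8, -1.0)

From the two frames, the cyan cylinder sits at roughly (6.0, 3.4) before and (5.2, 2.4) after.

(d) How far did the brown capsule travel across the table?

2.7

The brown capsule was near (11.4, 6.6) before and (13.1, 4.5) after, so it travelled √(1.7² + 2.1²) ≈ 2.7 units.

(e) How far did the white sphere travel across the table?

2.3

The white sphere moved from about (7.8, 5.8) to (8.5, 3.6), a distance of √(0.7² + 2.2²) ≈ 2.3.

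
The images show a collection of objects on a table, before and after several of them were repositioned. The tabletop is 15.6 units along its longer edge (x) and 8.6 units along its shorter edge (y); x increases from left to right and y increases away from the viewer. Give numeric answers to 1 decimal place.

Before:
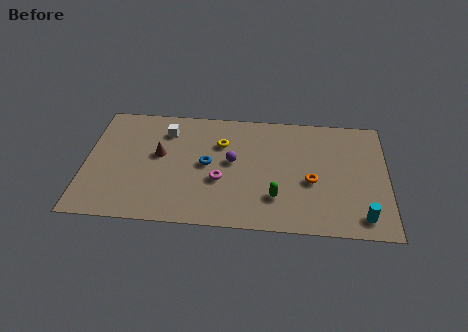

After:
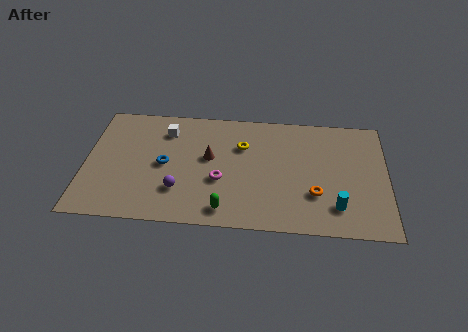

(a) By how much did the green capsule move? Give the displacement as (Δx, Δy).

(-2.6, -1.1)

The green capsule was at about (9.9, 2.3) and moved to about (7.3, 1.2).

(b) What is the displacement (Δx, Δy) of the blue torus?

(-2.2, -0.2)

The blue torus was at about (6.3, 4.4) and moved to about (4.1, 4.2).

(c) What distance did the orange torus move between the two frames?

0.9

The orange torus was near (11.7, 3.6) before and (11.9, 2.7) after, so it travelled √(0.2² + 0.9²) ≈ 0.9 units.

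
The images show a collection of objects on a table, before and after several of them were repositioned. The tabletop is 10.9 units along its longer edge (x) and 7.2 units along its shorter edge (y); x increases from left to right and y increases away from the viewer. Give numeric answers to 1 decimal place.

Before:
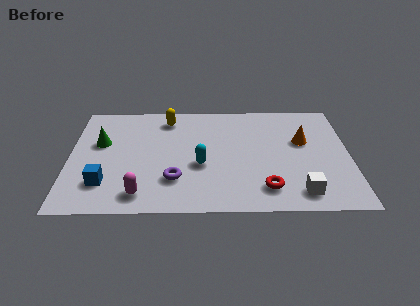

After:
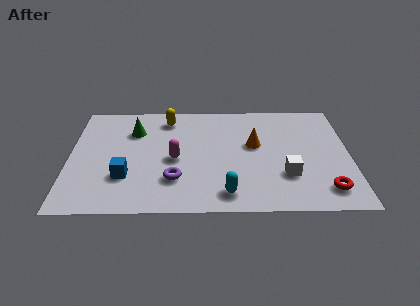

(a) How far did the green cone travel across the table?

1.5

The green cone was near (1.2, 4.4) before and (2.5, 5.2) after, so it travelled √(1.3² + 0.8²) ≈ 1.5 units.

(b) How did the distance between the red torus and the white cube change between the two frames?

+0.4

The distance was about 1.3 in the first image and 1.7 in the second, so they moved 0.4 units further apart.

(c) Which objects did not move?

the purple torus and the yellow capsule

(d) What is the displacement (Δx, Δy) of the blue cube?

(0.8, 0.4)

The blue cube was at about (1.4, 1.8) and moved to about (2.2, 2.2).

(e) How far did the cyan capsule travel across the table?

2.1

The cyan capsule moved from about (5.1, 2.9) to (6.1, 1.1), a distance of √(1.0² + 1.8²) ≈ 2.1.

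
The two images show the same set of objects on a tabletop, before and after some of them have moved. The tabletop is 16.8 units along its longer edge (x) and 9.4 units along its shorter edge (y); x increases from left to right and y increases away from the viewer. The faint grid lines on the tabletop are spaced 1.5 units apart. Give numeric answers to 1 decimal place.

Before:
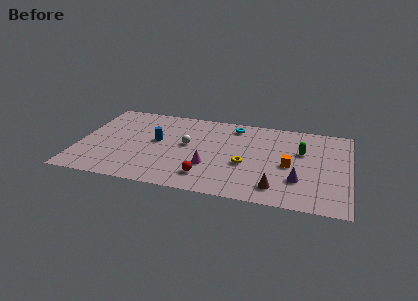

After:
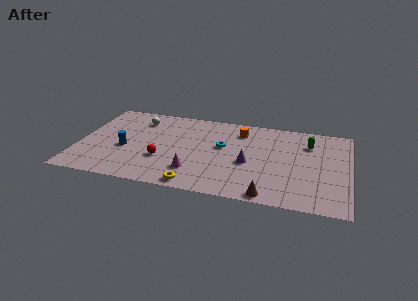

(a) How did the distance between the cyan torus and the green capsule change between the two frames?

+0.8

The distance was about 4.7 in the first image and 5.5 in the second, so they moved 0.8 units further apart.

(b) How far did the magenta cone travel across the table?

1.2

From (8.2, 3.1) to (7.3, 2.3), the magenta cone covered √(0.9² + 0.8²) ≈ 1.2 units.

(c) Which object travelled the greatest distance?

the orange cube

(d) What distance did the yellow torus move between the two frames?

4.1

From (10.4, 3.8) to (7.5, 0.9), the yellow torus covered √(2.9² + 2.9²) ≈ 4.1 units.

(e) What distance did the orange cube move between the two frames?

4.5

The orange cube was near (13.1, 4.3) before and (9.9, 7.5) after, so it travelled √(3.2² + 3.2²) ≈ 4.5 units.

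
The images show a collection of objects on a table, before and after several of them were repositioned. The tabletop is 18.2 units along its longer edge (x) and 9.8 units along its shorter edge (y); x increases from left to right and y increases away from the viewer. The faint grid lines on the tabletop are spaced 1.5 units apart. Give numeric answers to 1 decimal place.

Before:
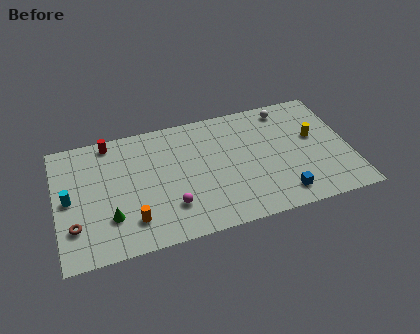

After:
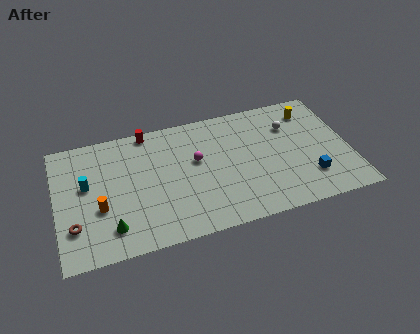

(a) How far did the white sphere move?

1.5

From (14.6, 8.5) to (14.7, 7.0), the white sphere covered √(0.1² + 1.5²) ≈ 1.5 units.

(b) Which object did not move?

the brown torus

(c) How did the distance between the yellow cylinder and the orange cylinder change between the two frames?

+2.0

The distance was about 12.1 in the first image and 14.1 in the second, so they moved 2.0 units further apart.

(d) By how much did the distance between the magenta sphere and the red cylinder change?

-2.8

They were about 7.1 units apart before and 4.3 after — 2.8 units closer together.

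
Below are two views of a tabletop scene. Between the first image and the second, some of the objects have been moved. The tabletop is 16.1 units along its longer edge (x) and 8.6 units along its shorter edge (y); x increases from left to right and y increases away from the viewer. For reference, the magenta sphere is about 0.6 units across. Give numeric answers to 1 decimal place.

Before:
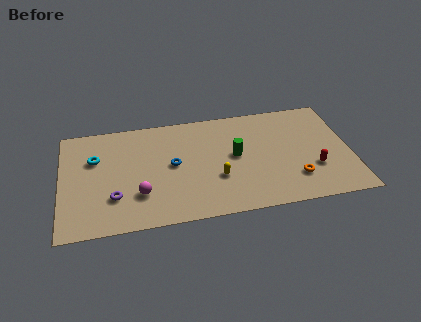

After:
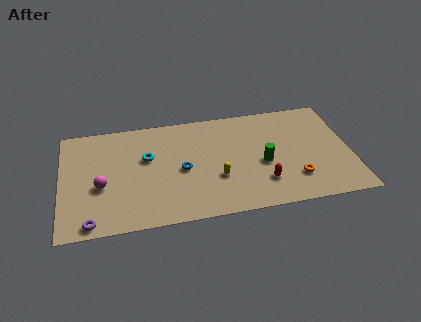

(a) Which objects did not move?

the orange torus and the yellow capsule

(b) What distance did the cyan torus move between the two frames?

2.9

From (1.9, 5.7) to (4.8, 5.3), the cyan torus covered √(2.9² + 0.4²) ≈ 2.9 units.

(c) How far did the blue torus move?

0.7

The blue torus moved from about (6.2, 4.5) to (6.7, 4.0), a distance of √(0.5² + 0.5²) ≈ 0.7.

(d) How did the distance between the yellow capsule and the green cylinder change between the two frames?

+0.8

The distance was about 1.9 in the first image and 2.7 in the second, so they moved 0.8 units further apart.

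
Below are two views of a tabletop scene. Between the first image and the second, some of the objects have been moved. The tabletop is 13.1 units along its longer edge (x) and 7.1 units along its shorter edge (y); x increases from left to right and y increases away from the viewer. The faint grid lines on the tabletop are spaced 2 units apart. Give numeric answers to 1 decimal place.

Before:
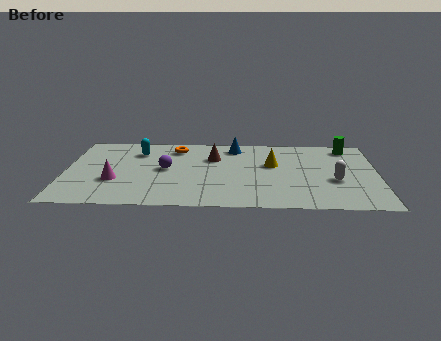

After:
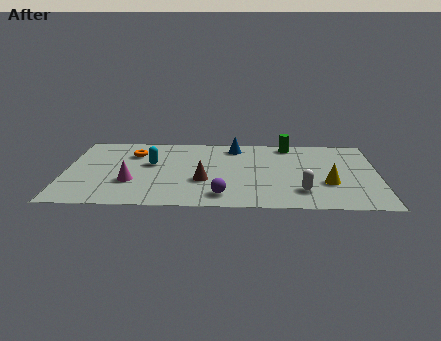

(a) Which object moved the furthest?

the purple sphere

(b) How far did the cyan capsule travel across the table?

1.3

The cyan capsule moved from about (3.0, 5.4) to (3.6, 4.2), a distance of √(0.6² + 1.2²) ≈ 1.3.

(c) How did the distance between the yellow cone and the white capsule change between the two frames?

-1.6

They were about 3.0 units apart before and 1.4 after — 1.6 units closer together.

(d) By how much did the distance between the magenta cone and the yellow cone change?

+1.4

The distance was about 6.8 in the first image and 8.2 in the second, so they moved 1.4 units further apart.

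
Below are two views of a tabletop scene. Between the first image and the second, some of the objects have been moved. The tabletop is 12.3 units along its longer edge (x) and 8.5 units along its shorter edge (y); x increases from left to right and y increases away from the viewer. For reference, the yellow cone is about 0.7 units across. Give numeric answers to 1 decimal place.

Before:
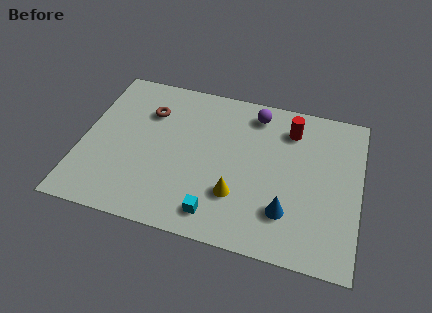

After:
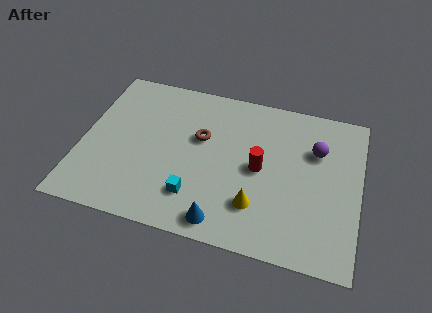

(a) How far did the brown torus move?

2.6

The brown torus moved from about (2.8, 6.1) to (5.2, 5.2), a distance of √(2.4² + 0.9²) ≈ 2.6.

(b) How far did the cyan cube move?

1.2

From (6.2, 1.3) to (5.2, 2.0), the cyan cube covered √(1.0² + 0.7²) ≈ 1.2 units.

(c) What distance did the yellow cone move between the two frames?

0.9

From (7.0, 2.5) to (7.9, 2.2), the yellow cone covered √(0.9² + 0.3²) ≈ 0.9 units.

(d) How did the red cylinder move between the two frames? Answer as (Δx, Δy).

(-1.2, -2.5)

The red cylinder started near (9.1, 6.7) and ended near (7.9, 4.2).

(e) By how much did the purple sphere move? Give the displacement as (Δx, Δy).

(2.8, -1.4)

The purple sphere was at about (7.5, 7.2) and moved to about (10.3, 5.8).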